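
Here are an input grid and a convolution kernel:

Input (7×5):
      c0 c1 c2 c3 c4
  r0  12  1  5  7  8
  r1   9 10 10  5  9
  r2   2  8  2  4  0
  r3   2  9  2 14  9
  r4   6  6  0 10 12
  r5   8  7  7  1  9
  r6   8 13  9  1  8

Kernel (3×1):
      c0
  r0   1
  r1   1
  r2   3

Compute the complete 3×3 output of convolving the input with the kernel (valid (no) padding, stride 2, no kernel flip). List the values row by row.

Output[0,0]: The receptive field on the input at this output position is [12 / 9 / 2]. Elementwise product with the kernel and sum: 12·1 + 9·1 + 2·3.

27 21 17
22 4 45
38 34 45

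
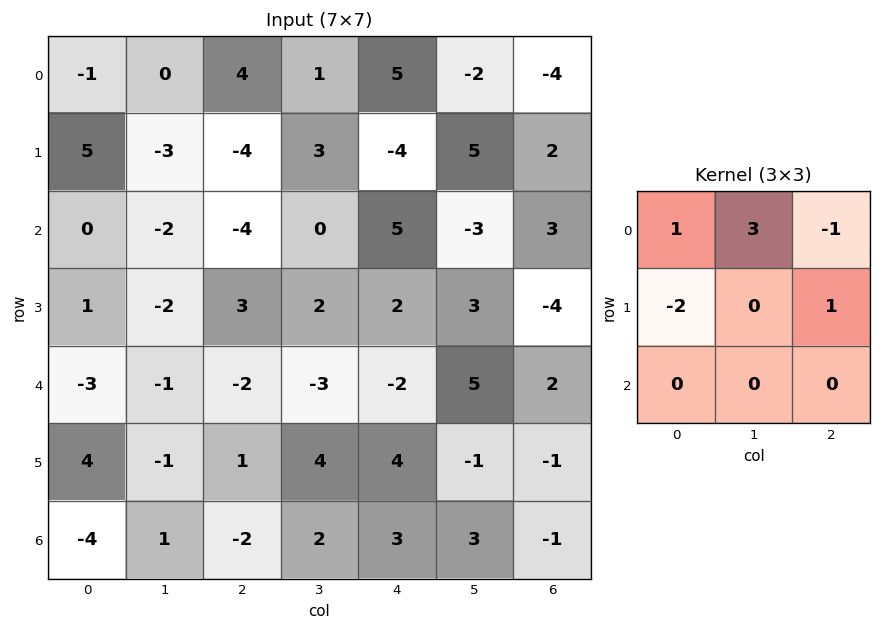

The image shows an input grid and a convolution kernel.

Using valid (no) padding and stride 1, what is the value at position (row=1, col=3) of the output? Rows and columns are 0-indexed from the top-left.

-17

The receptive field on the input at this output position is [3 -4 5 / 0 5 -3 / 2 2 3]. Elementwise product with the kernel and sum: 3·1 + -4·3 + 5·-1 + 0·-2 + -3·1.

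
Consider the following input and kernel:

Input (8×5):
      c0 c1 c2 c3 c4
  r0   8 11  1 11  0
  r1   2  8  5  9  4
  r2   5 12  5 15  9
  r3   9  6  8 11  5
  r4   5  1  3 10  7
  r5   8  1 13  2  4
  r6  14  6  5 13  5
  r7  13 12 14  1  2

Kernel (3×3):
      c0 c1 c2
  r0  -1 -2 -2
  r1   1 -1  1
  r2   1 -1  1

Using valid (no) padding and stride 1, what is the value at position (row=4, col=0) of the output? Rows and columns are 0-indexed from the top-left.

20

The receptive field on the input at this output position is [5 1 3 / 8 1 13 / 14 6 5]. Elementwise product with the kernel and sum: 5·-1 + 1·-2 + 3·-2 + 8·1 + 1·-1 + 13·1 + 14·1 + 6·-1 + 5·1.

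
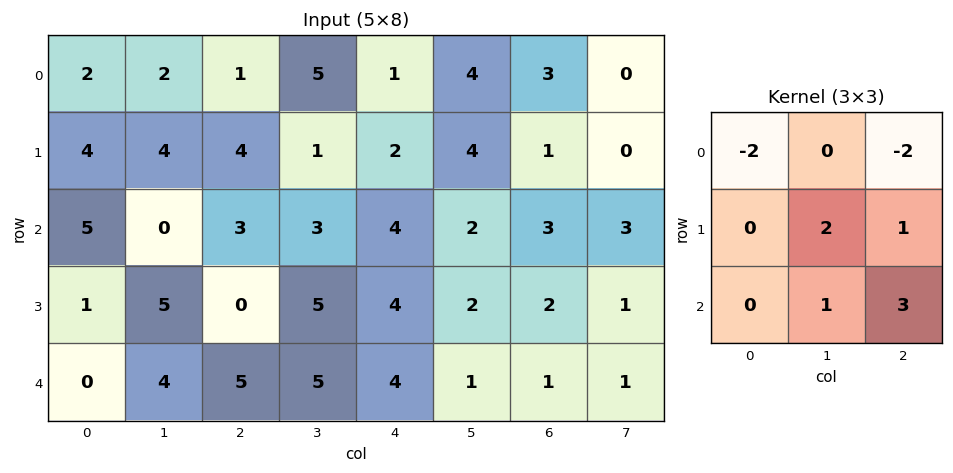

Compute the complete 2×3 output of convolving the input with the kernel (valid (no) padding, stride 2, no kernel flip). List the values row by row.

15 15 12
13 17 -4

Output[0,0]: The receptive field on the input at this output position is [2 2 1 / 4 4 4 / 5 0 3]. Elementwise product with the kernel and sum: 2·-2 + 1·-2 + 4·2 + 4·1 + 0·1 + 3·3.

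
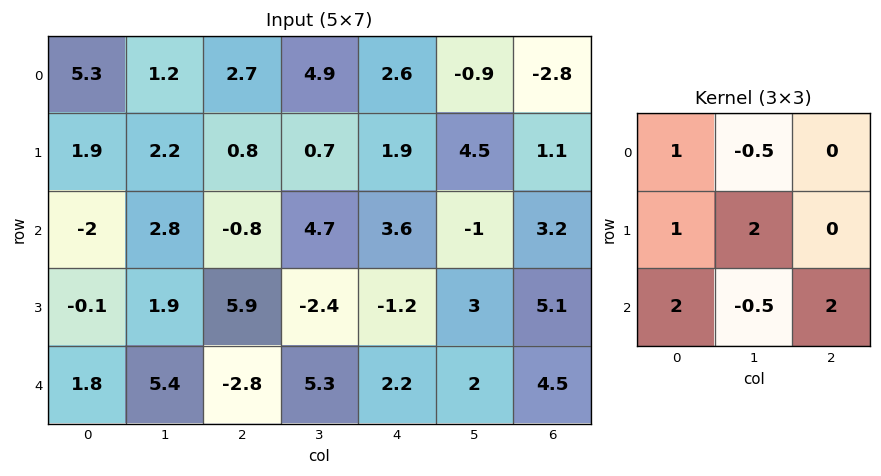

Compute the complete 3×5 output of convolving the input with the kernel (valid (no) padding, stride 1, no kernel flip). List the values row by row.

Output[0,0]: The receptive field on the input at this output position is [5.3 1.2 2.7 / 1.9 2.2 0.8 / -2 2.8 -0.8]. Elementwise product with the kernel and sum: 5.3·1 + 1.2·-0.5 + 1.9·1 + 2.2·2 + -2·2 + 2.8·-0.5 + -0.8·2.
Output[0,1]: The receptive field on the input at this output position is [1.2 2.7 4.9 / 2.2 0.8 0.7 / 2.8 -0.8 4.7]. Elementwise product with the kernel and sum: 1.2·1 + 2.7·-0.5 + 2.2·1 + 0.8·2 + 2.8·2 + -0.8·-0.5 + 4.7·2.

4 19.05 5.7 13.7 28.05
15.05 -0.95 19.65 13.45 7.55
-4.4 39.7 -5.9 11.6 21.3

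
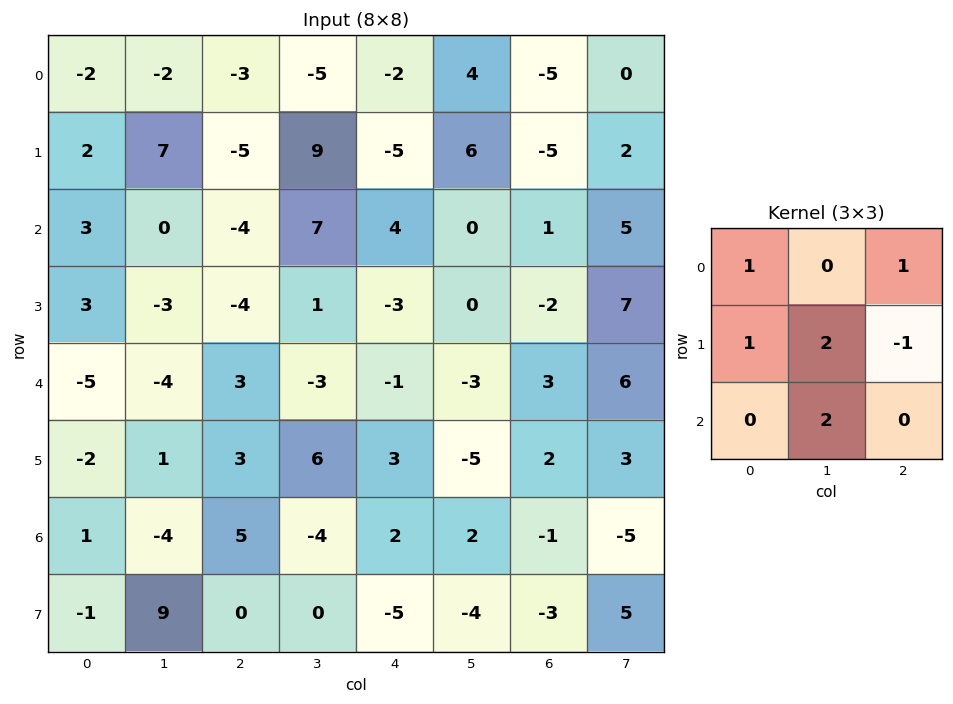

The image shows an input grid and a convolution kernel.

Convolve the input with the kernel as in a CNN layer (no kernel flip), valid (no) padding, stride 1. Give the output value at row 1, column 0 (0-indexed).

-2

The receptive field on the input at this output position is [2 7 -5 / 3 0 -4 / 3 -3 -4]. Elementwise product with the kernel and sum: 2·1 + -5·1 + 3·1 + 0·2 + -4·-1 + -3·2.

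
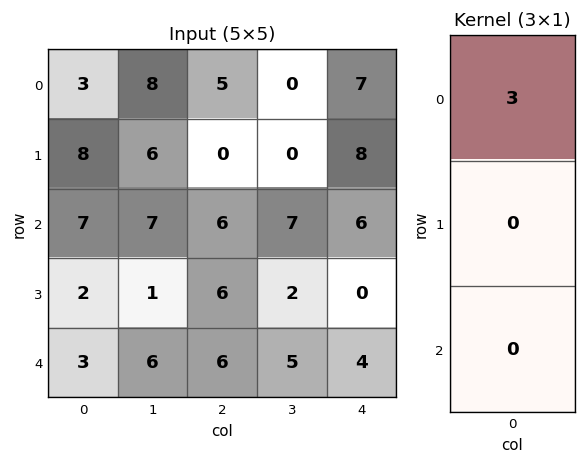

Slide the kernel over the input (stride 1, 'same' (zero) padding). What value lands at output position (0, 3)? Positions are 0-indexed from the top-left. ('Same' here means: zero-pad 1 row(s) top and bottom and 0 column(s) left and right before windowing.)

0

The receptive field on the zero-padded input at this output position is [0 / 0 / 0]. Elementwise product with the kernel and sum: 0·3.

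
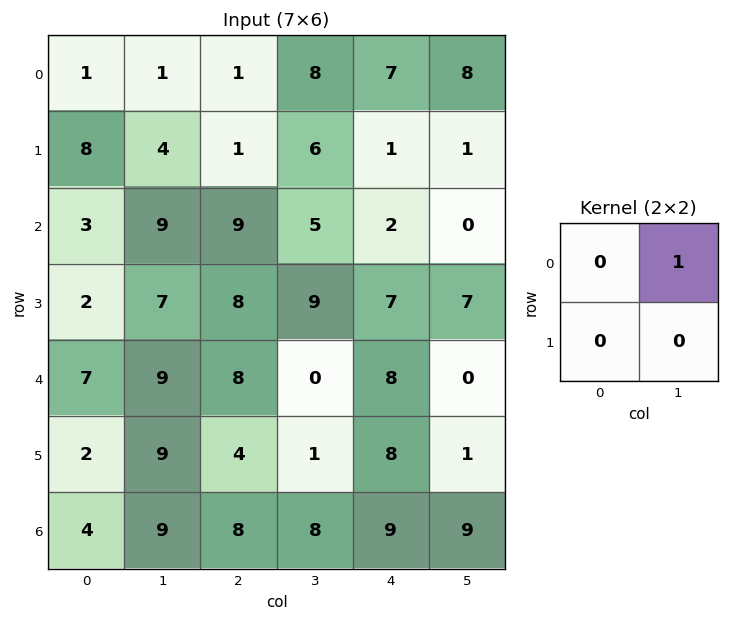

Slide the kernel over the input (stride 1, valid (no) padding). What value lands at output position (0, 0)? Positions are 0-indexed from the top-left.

1

The receptive field on the input at this output position is [1 1 / 8 4]. Elementwise product with the kernel and sum: 1·1.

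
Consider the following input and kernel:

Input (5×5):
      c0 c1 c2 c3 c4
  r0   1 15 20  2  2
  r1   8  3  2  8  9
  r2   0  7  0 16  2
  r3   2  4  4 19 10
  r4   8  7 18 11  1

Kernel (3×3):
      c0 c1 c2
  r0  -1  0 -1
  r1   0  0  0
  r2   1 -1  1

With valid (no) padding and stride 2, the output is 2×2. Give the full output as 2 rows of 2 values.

Output[0,0]: The receptive field on the input at this output position is [1 15 20 / 8 3 2 / 0 7 0]. Elementwise product with the kernel and sum: 1·-1 + 20·-1 + 0·1 + 7·-1 + 0·1.
Output[0,1]: The receptive field on the input at this output position is [20 2 2 / 2 8 9 / 0 16 2]. Elementwise product with the kernel and sum: 20·-1 + 2·-1 + 0·1 + 16·-1 + 2·1.

-28 -36
19 6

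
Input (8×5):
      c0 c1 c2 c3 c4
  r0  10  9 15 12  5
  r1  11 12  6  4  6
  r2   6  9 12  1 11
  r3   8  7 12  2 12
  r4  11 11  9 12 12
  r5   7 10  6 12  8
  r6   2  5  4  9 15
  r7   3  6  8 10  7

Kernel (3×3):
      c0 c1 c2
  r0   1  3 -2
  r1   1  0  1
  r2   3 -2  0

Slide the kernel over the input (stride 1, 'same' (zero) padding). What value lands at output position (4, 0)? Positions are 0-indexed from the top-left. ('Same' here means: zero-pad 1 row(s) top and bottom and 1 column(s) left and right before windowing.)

7

The receptive field on the zero-padded input at this output position is [0 8 7 / 0 11 11 / 0 7 10]. Elementwise product with the kernel and sum: 0·1 + 8·3 + 7·-2 + 0·1 + 11·1 + 0·3 + 7·-2.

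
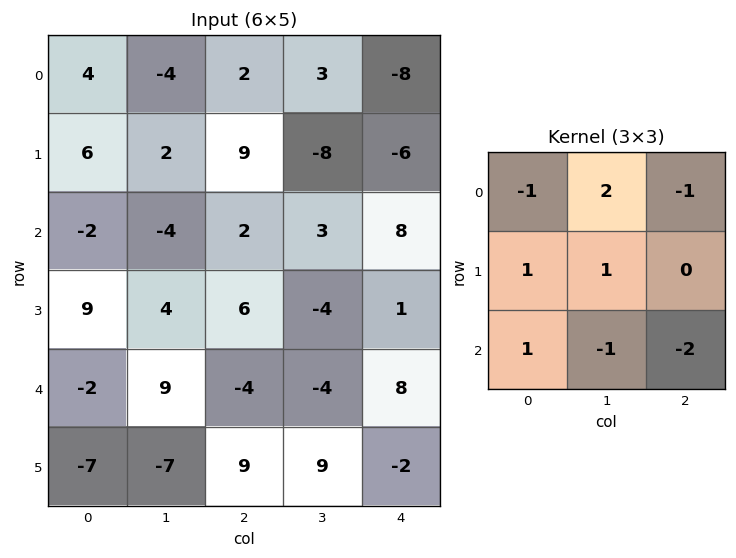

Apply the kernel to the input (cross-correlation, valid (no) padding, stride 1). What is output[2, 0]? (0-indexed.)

2

The receptive field on the input at this output position is [-2 -4 2 / 9 4 6 / -2 9 -4]. Elementwise product with the kernel and sum: -2·-1 + -4·2 + 2·-1 + 9·1 + 4·1 + -2·1 + 9·-1 + -4·-2.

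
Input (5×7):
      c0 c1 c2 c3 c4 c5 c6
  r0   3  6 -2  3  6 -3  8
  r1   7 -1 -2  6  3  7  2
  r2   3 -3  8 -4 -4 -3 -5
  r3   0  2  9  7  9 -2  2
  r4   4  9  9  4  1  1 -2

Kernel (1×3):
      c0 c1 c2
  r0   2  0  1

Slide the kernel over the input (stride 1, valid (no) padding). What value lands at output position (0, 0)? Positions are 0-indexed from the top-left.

4

The receptive field on the input at this output position is [3 6 -2]. Elementwise product with the kernel and sum: 3·2 + -2·1.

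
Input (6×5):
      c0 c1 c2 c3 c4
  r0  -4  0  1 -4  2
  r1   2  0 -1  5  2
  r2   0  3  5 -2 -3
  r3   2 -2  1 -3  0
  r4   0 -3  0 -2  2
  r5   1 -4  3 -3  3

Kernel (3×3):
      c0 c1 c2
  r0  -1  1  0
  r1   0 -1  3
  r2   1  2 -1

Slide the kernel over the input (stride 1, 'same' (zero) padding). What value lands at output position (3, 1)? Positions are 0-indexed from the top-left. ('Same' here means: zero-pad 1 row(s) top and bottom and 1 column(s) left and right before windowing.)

2

The receptive field on the zero-padded input at this output position is [0 3 5 / 2 -2 1 / 0 -3 0]. Elementwise product with the kernel and sum: 0·-1 + 3·1 + -2·-1 + 1·3 + 0·1 + -3·2 + 0·-1.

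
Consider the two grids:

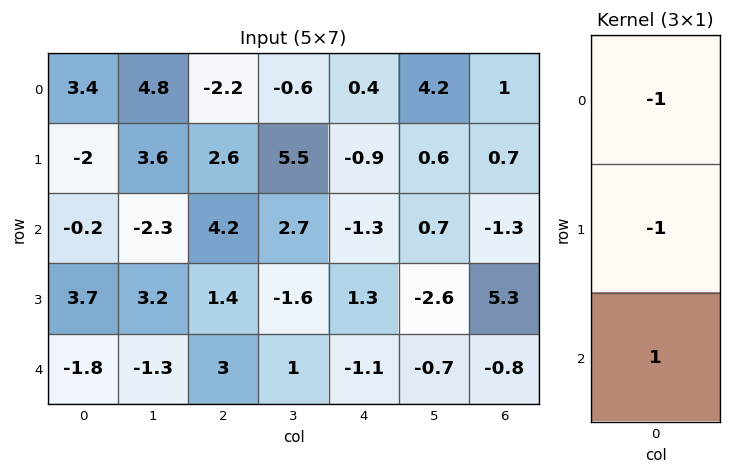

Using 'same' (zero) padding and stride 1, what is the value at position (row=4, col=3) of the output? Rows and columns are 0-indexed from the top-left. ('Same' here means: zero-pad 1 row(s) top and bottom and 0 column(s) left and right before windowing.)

The receptive field on the zero-padded input at this output position is [-1.6 / 1 / 0]. Elementwise product with the kernel and sum: -1.6·-1 + 1·-1 + 0·1.

0.6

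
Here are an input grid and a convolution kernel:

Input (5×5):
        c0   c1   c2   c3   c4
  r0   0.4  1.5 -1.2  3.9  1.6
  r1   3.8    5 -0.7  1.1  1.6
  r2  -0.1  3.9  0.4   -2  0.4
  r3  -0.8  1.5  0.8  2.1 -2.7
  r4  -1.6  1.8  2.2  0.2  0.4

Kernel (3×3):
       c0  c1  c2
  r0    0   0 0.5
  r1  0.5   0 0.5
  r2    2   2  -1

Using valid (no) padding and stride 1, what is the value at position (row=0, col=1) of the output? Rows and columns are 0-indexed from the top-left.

The receptive field on the input at this output position is [1.5 -1.2 3.9 / 5 -0.7 1.1 / 3.9 0.4 -2]. Elementwise product with the kernel and sum: 3.9·0.5 + 5·0.5 + 1.1·0.5 + 3.9·2 + 0.4·2 + -2·-1.

15.6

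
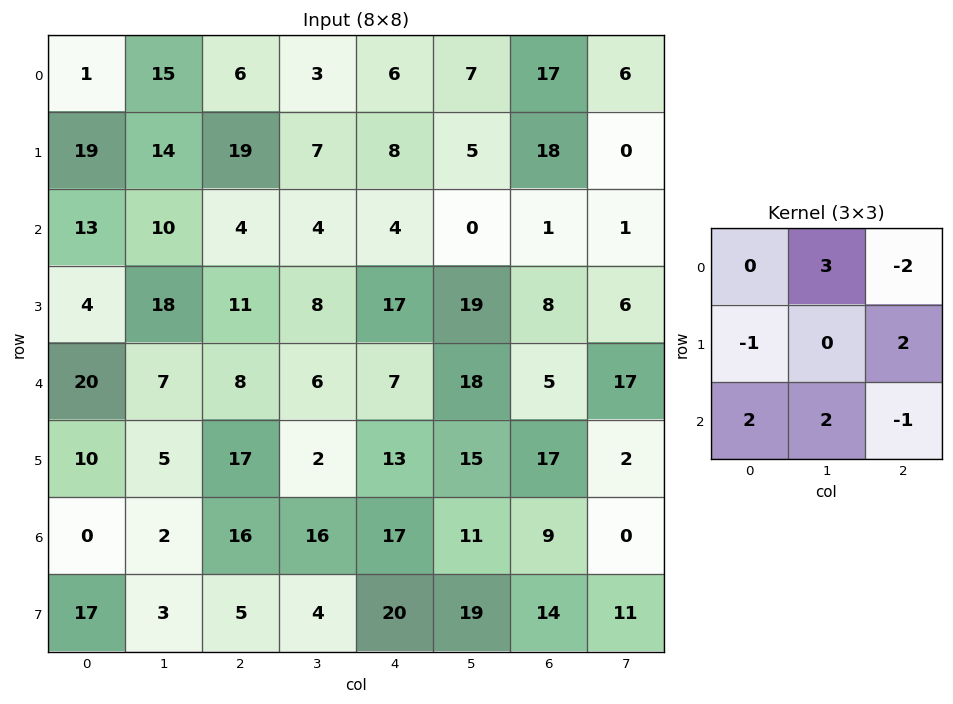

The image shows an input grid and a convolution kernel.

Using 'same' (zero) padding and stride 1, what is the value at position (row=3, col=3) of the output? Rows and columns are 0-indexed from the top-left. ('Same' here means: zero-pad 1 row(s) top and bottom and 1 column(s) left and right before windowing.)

48

The receptive field on the zero-padded input at this output position is [4 4 4 / 11 8 17 / 8 6 7]. Elementwise product with the kernel and sum: 4·3 + 4·-2 + 11·-1 + 17·2 + 8·2 + 6·2 + 7·-1.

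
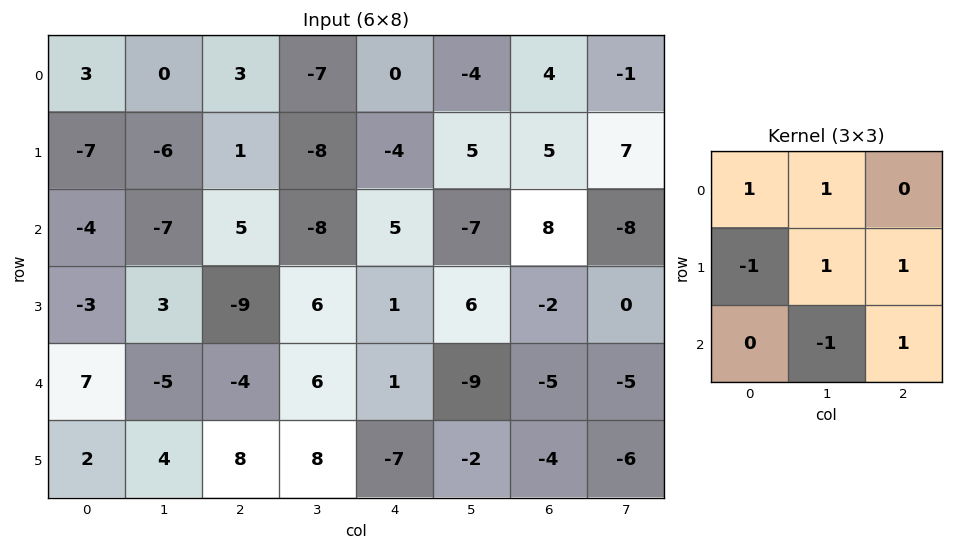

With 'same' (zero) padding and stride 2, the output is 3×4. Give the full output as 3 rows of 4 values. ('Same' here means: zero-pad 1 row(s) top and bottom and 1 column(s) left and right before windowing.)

4 -13 12 9
-12 14 -1 19
1 1 -2 1

Output[0,0]: The receptive field on the zero-padded input at this output position is [0 0 0 / 0 3 0 / 0 -7 -6]. Elementwise product with the kernel and sum: 0·1 + 0·1 + 0·-1 + 3·1 + 0·1 + -7·-1 + -6·1.
Output[0,1]: The receptive field on the zero-padded input at this output position is [0 0 0 / 0 3 -7 / -6 1 -8]. Elementwise product with the kernel and sum: 0·1 + 0·1 + 0·-1 + 3·1 + -7·1 + 1·-1 + -8·1.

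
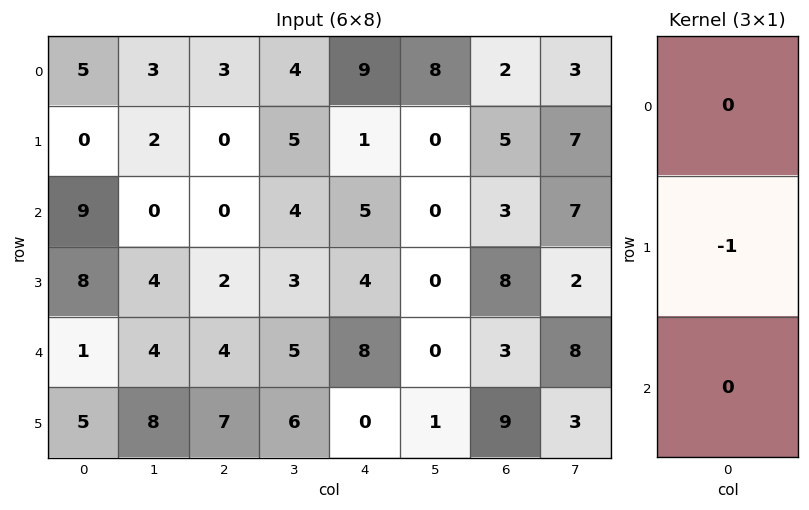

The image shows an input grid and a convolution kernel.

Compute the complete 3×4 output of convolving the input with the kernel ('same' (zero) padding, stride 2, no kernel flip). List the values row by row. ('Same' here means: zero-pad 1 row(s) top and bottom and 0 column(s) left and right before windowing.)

-5 -3 -9 -2
-9 0 -5 -3
-1 -4 -8 -3

Output[0,0]: The receptive field on the zero-padded input at this output position is [0 / 5 / 0]. Elementwise product with the kernel and sum: 5·-1.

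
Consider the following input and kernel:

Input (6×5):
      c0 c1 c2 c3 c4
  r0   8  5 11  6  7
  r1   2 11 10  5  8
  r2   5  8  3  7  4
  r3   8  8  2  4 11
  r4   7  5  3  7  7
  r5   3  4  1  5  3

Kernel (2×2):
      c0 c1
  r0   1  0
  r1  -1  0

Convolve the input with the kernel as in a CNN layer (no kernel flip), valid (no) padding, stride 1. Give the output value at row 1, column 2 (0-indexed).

7

The receptive field on the input at this output position is [10 5 / 3 7]. Elementwise product with the kernel and sum: 10·1 + 3·-1.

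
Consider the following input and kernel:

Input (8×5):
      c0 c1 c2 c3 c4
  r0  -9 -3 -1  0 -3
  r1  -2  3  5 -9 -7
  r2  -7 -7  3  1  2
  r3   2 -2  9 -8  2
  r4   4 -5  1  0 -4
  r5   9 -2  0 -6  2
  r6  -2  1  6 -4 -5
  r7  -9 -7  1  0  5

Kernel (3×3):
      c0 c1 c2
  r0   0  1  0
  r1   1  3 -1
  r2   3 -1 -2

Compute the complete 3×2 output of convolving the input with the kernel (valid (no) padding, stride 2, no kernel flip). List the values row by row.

Output[0,0]: The receptive field on the input at this output position is [-9 -3 -1 / -2 3 5 / -7 -7 3]. Elementwise product with the kernel and sum: -3·1 + -2·1 + 3·3 + 5·-1 + -7·3 + -7·-1 + 3·-2.
Output[0,1]: The receptive field on the input at this output position is [-1 0 -3 / 5 -9 -7 / 3 1 2]. Elementwise product with the kernel and sum: 0·1 + 5·1 + -9·3 + -7·-1 + 3·3 + 1·-1 + 2·-2.

-21 -11
-5 -5
-21 12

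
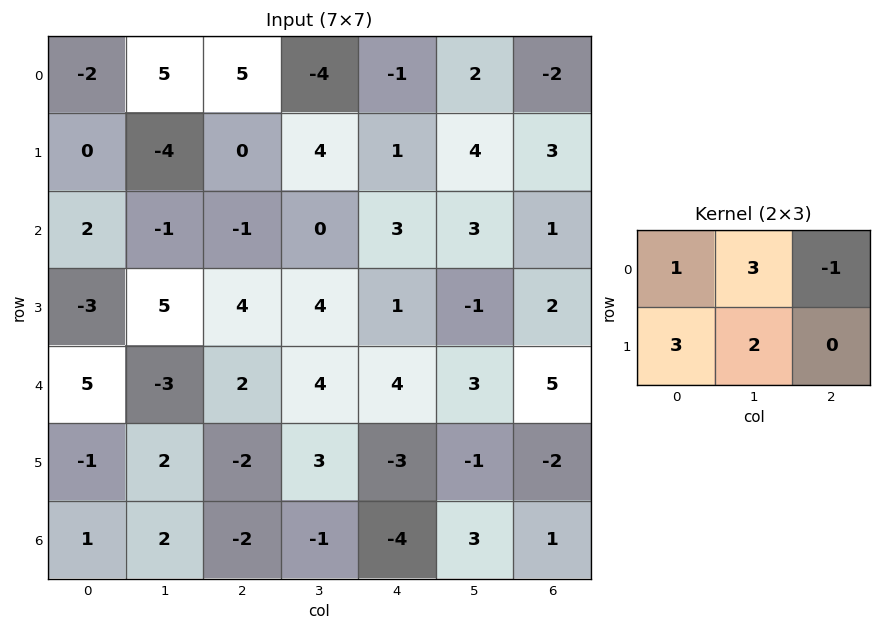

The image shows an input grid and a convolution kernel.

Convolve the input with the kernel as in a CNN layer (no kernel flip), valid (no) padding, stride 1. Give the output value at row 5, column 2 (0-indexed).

The receptive field on the input at this output position is [-2 3 -3 / -2 -1 -4]. Elementwise product with the kernel and sum: -2·1 + 3·3 + -3·-1 + -2·3 + -1·2.

2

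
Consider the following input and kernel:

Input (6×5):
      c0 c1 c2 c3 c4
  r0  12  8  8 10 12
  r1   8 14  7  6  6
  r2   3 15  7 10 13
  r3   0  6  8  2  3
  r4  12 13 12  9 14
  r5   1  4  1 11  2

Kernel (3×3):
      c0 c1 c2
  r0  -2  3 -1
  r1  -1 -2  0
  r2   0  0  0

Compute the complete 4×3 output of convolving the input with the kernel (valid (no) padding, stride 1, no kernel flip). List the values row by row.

Output[0,0]: The receptive field on the input at this output position is [12 8 8 / 8 14 7 / 3 15 7]. Elementwise product with the kernel and sum: 12·-2 + 8·3 + 8·-1 + 8·-1 + 14·-2.

-44 -30 -17
-14 -42 -29
20 -41 -9
-28 -27 -43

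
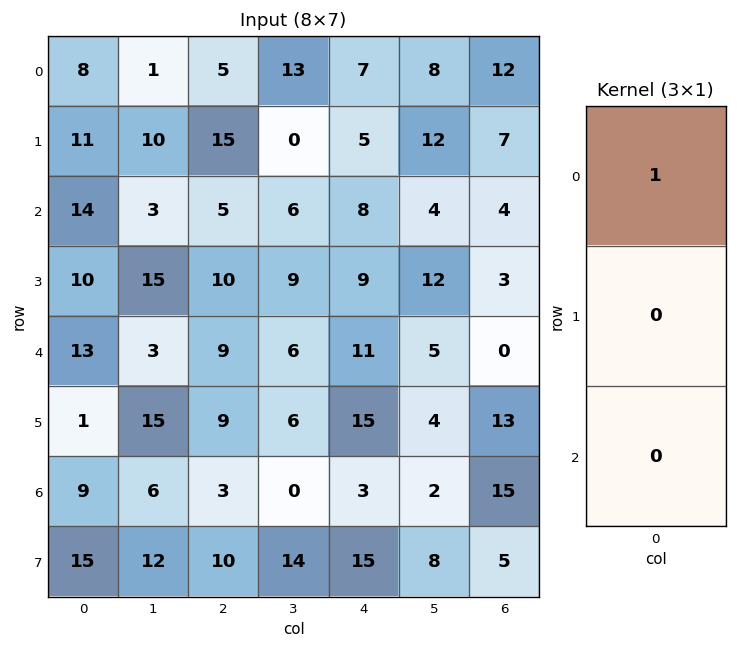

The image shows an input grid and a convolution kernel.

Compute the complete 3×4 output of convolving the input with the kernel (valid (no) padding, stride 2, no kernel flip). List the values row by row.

Output[0,0]: The receptive field on the input at this output position is [8 / 11 / 14]. Elementwise product with the kernel and sum: 8·1.
Output[0,1]: The receptive field on the input at this output position is [5 / 15 / 5]. Elementwise product with the kernel and sum: 5·1.

8 5 7 12
14 5 8 4
13 9 11 0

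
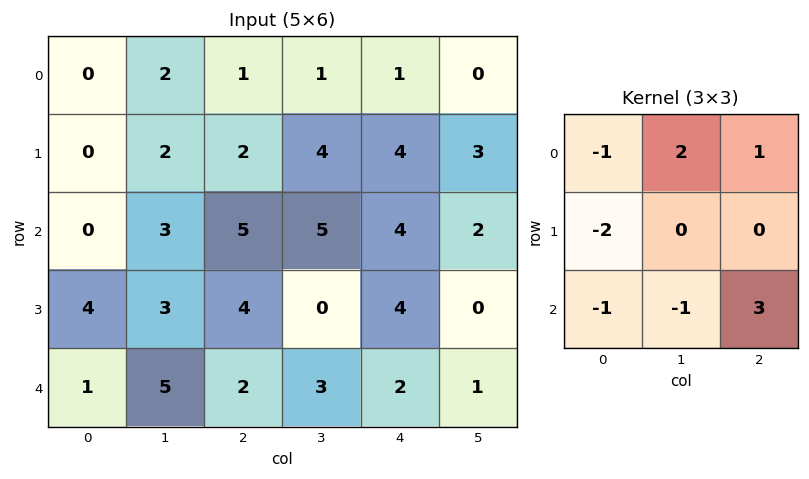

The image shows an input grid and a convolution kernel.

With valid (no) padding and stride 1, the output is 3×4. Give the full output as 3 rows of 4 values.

Output[0,0]: The receptive field on the input at this output position is [0 2 1 / 0 2 2 / 0 3 5]. Elementwise product with the kernel and sum: 0·-1 + 2·2 + 1·1 + 0·-2 + 0·-1 + 3·-1 + 5·3.
Output[0,1]: The receptive field on the input at this output position is [2 1 1 / 2 2 4 / 3 5 5]. Elementwise product with the kernel and sum: 2·-1 + 1·2 + 1·1 + 2·-2 + 3·-1 + 5·-1 + 5·3.

17 4 0 -10
11 -7 8 -7
3 8 2 3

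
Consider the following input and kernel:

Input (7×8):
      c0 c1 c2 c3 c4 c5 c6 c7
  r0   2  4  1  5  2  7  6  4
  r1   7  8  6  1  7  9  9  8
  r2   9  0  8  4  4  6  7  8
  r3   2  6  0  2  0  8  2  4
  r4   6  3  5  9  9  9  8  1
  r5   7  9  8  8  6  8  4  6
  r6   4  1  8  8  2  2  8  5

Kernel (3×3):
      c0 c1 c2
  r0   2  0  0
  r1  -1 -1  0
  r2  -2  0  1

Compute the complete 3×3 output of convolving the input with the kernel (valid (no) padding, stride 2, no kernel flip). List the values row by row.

-21 -17 -13
3 13 -10
-4 -20 8

Output[0,0]: The receptive field on the input at this output position is [2 4 1 / 7 8 6 / 9 0 8]. Elementwise product with the kernel and sum: 2·2 + 7·-1 + 8·-1 + 9·-2 + 8·1.
Output[0,1]: The receptive field on the input at this output position is [1 5 2 / 6 1 7 / 8 4 4]. Elementwise product with the kernel and sum: 1·2 + 6·-1 + 1·-1 + 8·-2 + 4·1.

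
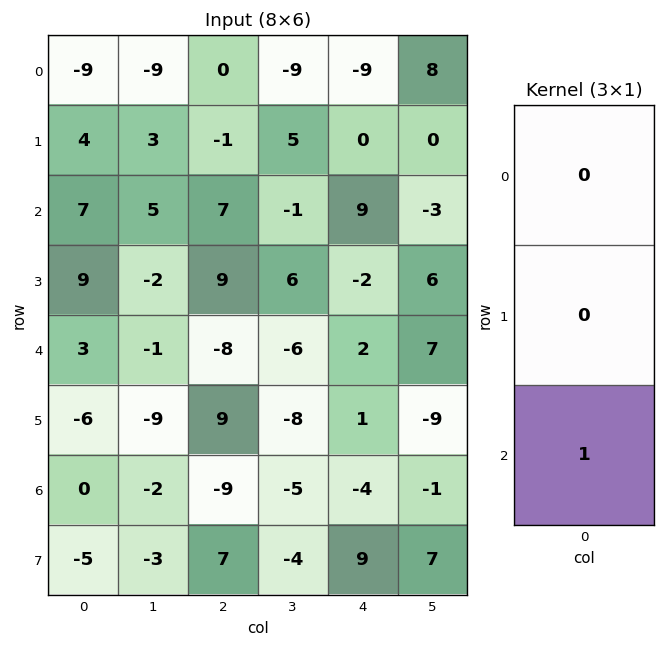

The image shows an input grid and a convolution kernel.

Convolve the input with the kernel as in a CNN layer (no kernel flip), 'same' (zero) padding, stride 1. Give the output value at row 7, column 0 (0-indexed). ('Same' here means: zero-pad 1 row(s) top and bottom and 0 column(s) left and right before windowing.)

The receptive field on the zero-padded input at this output position is [0 / -5 / 0]. Elementwise product with the kernel and sum: 0·1.

0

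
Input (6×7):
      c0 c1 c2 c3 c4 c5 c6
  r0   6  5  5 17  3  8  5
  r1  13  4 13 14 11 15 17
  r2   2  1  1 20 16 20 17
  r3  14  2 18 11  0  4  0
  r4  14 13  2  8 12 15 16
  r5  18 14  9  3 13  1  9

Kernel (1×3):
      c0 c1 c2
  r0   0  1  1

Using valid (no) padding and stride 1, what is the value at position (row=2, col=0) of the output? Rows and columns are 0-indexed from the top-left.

2

The receptive field on the input at this output position is [2 1 1]. Elementwise product with the kernel and sum: 1·1 + 1·1.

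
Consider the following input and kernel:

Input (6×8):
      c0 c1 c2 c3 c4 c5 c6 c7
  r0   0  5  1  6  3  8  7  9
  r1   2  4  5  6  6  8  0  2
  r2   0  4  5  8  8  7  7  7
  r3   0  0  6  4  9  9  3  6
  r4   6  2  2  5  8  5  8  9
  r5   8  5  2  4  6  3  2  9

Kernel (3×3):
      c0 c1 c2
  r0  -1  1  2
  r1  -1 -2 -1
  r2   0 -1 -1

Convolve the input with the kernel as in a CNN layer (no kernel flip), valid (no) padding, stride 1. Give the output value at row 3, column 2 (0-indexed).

-14

The receptive field on the input at this output position is [6 4 9 / 2 5 8 / 2 4 6]. Elementwise product with the kernel and sum: 6·-1 + 4·1 + 9·2 + 2·-1 + 5·-2 + 8·-1 + 4·-1 + 6·-1.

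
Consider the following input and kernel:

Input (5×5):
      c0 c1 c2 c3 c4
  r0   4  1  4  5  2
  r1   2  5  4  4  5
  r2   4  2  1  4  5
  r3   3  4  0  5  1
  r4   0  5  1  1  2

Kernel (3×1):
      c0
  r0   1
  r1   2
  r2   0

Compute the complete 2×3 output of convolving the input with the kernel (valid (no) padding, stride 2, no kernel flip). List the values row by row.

8 12 12
10 1 7

Output[0,0]: The receptive field on the input at this output position is [4 / 2 / 4]. Elementwise product with the kernel and sum: 4·1 + 2·2.
Output[0,1]: The receptive field on the input at this output position is [4 / 4 / 1]. Elementwise product with the kernel and sum: 4·1 + 4·2.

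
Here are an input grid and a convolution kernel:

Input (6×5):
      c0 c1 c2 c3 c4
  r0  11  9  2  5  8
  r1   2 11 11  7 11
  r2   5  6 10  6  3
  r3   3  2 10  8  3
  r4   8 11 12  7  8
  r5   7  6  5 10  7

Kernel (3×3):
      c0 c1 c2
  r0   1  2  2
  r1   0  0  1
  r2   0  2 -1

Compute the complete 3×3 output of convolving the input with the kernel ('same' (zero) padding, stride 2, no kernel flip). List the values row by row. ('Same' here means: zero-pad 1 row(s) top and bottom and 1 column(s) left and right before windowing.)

Output[0,0]: The receptive field on the zero-padded input at this output position is [0 0 0 / 0 11 9 / 0 2 11]. Elementwise product with the kernel and sum: 0·1 + 0·2 + 0·2 + 9·1 + 2·2 + 11·-1.

2 20 22
36 65 35
29 45 28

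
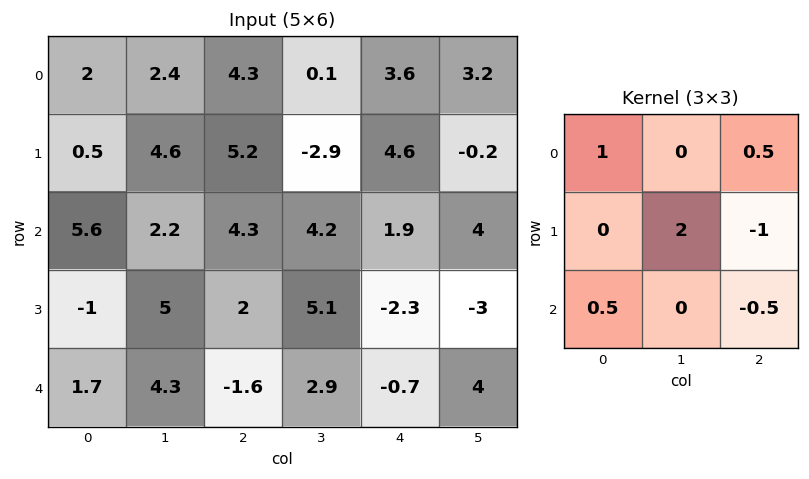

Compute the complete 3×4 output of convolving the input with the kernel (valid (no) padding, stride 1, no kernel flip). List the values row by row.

Output[0,0]: The receptive field on the input at this output position is [2 2.4 4.3 / 0.5 4.6 5.2 / 5.6 2.2 4.3]. Elementwise product with the kernel and sum: 2·1 + 4.3·0.5 + 4.6·2 + 5.2·-1 + 5.6·0.5 + 4.3·-0.5.

8.8 14.75 -3.1 11.2
1.7 7.5 16.15 0.85
17.4 3.9 17.3 4.05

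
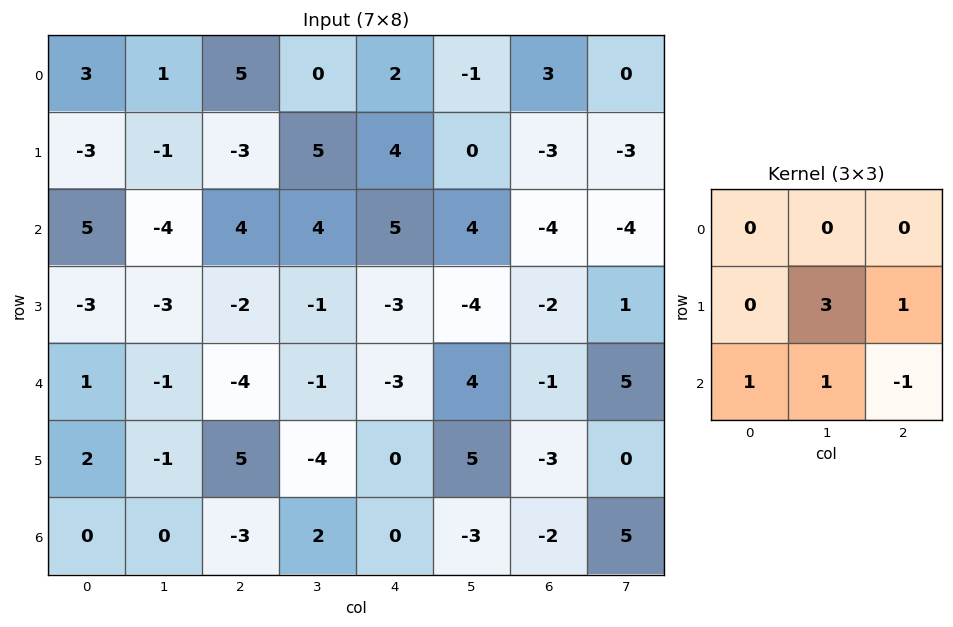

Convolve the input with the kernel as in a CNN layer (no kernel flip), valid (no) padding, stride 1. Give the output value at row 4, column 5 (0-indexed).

The receptive field on the input at this output position is [4 -1 5 / 5 -3 0 / -3 -2 5]. Elementwise product with the kernel and sum: -3·3 + 0·1 + -3·1 + -2·1 + 5·-1.

-19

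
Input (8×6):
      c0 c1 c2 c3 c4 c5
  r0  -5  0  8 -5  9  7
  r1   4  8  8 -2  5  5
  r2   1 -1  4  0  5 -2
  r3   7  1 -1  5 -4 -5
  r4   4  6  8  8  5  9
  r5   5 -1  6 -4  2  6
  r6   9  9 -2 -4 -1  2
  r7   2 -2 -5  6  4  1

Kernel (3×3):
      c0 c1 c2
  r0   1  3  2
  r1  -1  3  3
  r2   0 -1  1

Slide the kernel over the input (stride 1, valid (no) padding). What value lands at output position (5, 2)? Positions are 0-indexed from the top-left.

-17

The receptive field on the input at this output position is [6 -4 2 / -2 -4 -1 / -5 6 4]. Elementwise product with the kernel and sum: 6·1 + -4·3 + 2·2 + -2·-1 + -4·3 + -1·3 + 6·-1 + 4·1.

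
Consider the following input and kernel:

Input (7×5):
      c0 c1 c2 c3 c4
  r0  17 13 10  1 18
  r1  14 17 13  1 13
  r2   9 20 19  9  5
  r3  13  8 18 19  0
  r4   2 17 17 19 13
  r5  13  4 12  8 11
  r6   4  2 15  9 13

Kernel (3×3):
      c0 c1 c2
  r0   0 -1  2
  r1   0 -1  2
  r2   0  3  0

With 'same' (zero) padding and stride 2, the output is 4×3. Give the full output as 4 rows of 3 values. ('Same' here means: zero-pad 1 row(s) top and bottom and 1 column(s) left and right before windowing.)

Output[0,0]: The receptive field on the zero-padded input at this output position is [0 0 0 / 0 17 13 / 0 14 17]. Elementwise product with the kernel and sum: 0·-1 + 0·2 + 17·-1 + 13·2 + 14·3.
Output[0,1]: The receptive field on the zero-padded input at this output position is [0 0 0 / 13 10 1 / 17 13 1]. Elementwise product with the kernel and sum: 0·-1 + 0·2 + 10·-1 + 1·2 + 13·3.

51 31 21
90 42 -18
74 77 20
-5 7 -24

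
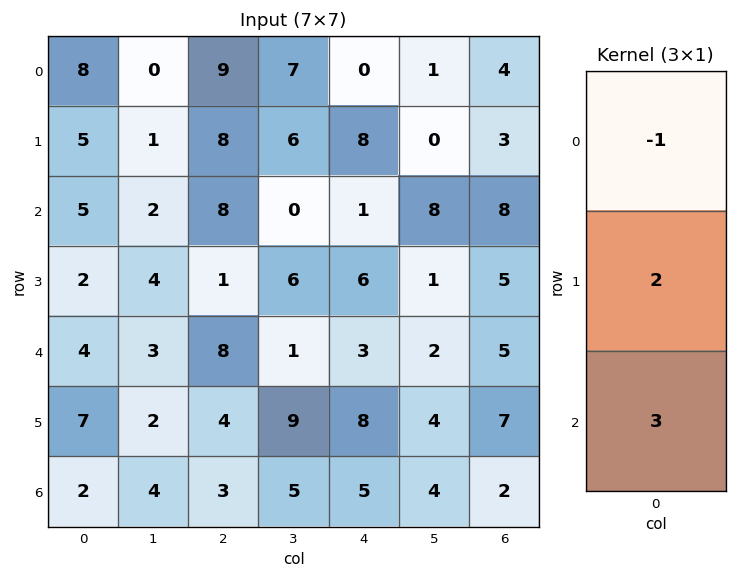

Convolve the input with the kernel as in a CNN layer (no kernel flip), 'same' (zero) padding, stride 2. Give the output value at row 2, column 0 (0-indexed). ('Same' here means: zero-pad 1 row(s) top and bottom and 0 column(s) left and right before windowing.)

The receptive field on the zero-padded input at this output position is [2 / 4 / 7]. Elementwise product with the kernel and sum: 2·-1 + 4·2 + 7·3.

27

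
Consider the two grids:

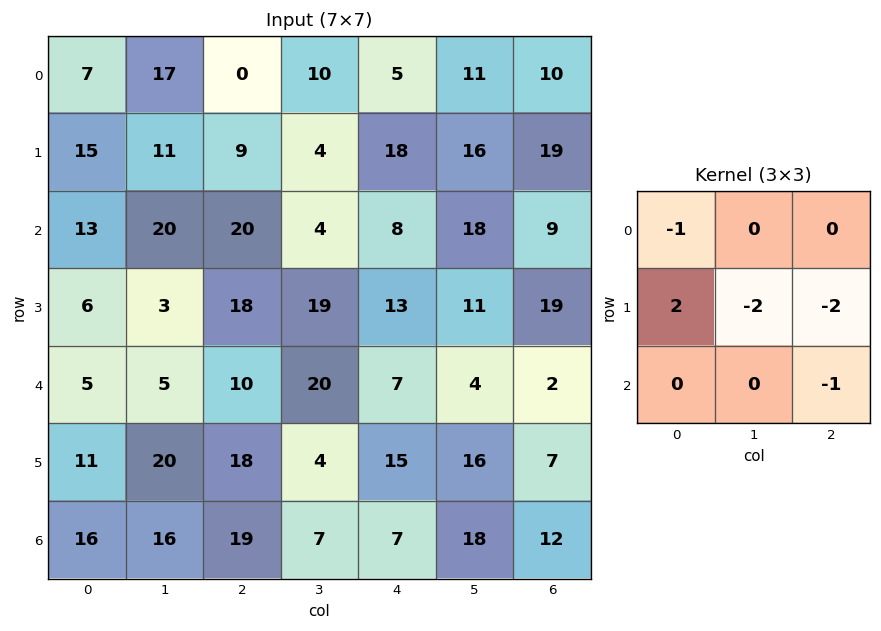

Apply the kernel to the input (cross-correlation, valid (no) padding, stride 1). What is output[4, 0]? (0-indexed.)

-78

The receptive field on the input at this output position is [5 5 10 / 11 20 18 / 16 16 19]. Elementwise product with the kernel and sum: 5·-1 + 11·2 + 20·-2 + 18·-2 + 19·-1.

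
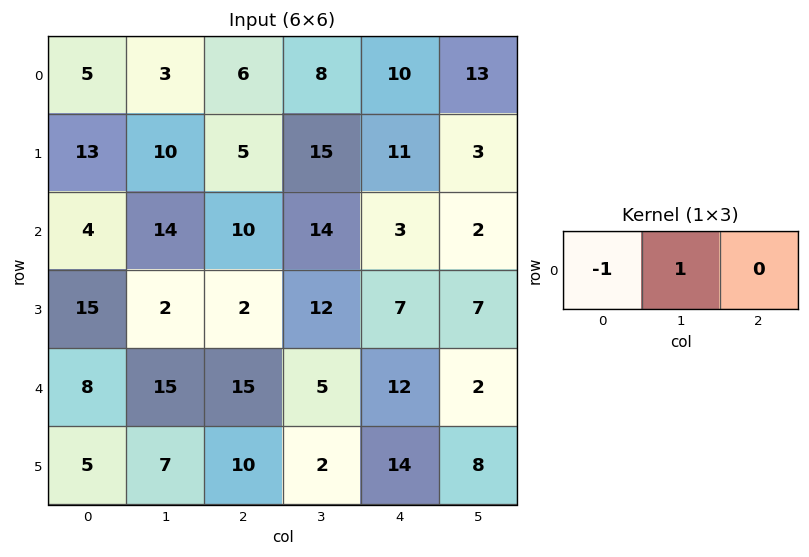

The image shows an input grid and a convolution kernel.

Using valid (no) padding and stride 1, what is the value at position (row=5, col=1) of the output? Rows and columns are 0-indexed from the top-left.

The receptive field on the input at this output position is [7 10 2]. Elementwise product with the kernel and sum: 7·-1 + 10·1.

3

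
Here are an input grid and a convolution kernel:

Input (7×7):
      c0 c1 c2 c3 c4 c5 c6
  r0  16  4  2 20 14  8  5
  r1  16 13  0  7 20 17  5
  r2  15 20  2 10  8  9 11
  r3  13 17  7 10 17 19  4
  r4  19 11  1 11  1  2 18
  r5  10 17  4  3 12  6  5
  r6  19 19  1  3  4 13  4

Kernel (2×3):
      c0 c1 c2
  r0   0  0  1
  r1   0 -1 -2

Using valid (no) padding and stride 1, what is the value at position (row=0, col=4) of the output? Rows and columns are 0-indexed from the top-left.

-22

The receptive field on the input at this output position is [14 8 5 / 20 17 5]. Elementwise product with the kernel and sum: 5·1 + 17·-1 + 5·-2.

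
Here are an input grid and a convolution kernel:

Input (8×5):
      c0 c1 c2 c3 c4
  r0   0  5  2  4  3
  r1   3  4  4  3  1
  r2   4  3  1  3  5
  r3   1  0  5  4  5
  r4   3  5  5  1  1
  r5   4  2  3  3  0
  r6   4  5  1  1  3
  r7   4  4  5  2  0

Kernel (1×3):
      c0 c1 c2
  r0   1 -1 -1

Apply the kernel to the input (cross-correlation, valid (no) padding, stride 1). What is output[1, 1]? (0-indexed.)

The receptive field on the input at this output position is [4 4 3]. Elementwise product with the kernel and sum: 4·1 + 4·-1 + 3·-1.

-3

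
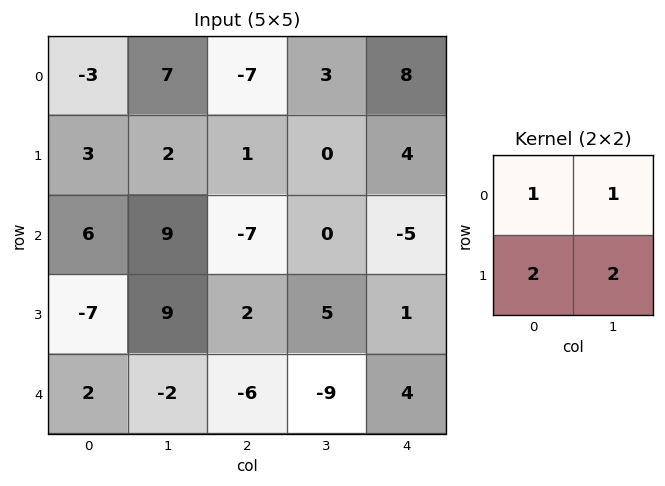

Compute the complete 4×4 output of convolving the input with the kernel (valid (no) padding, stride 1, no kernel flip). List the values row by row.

14 6 -2 19
35 7 -13 -6
19 24 7 7
2 -5 -23 -4

Output[0,0]: The receptive field on the input at this output position is [-3 7 / 3 2]. Elementwise product with the kernel and sum: -3·1 + 7·1 + 3·2 + 2·2.
Output[0,1]: The receptive field on the input at this output position is [7 -7 / 2 1]. Elementwise product with the kernel and sum: 7·1 + -7·1 + 2·2 + 1·2.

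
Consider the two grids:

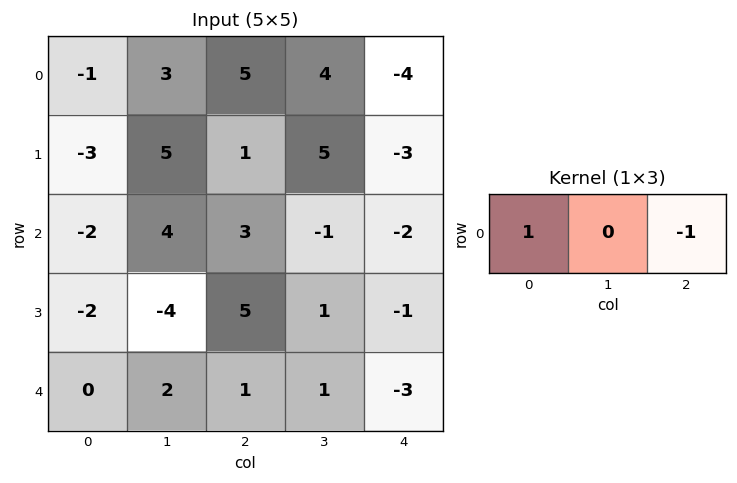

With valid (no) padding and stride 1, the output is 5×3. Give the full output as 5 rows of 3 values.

-6 -1 9
-4 0 4
-5 5 5
-7 -5 6
-1 1 4

Output[0,0]: The receptive field on the input at this output position is [-1 3 5]. Elementwise product with the kernel and sum: -1·1 + 5·-1.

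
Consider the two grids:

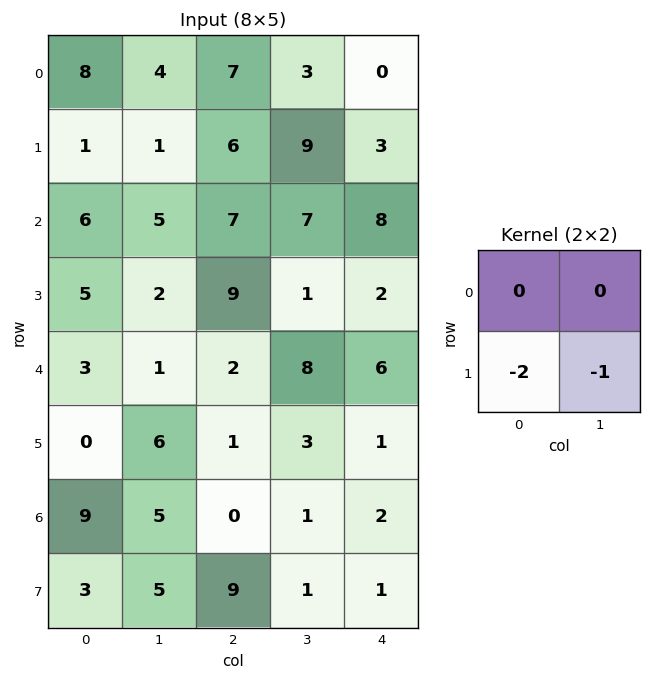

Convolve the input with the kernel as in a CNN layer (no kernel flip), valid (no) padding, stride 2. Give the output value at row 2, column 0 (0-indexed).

-6

The receptive field on the input at this output position is [3 1 / 0 6]. Elementwise product with the kernel and sum: 0·-2 + 6·-1.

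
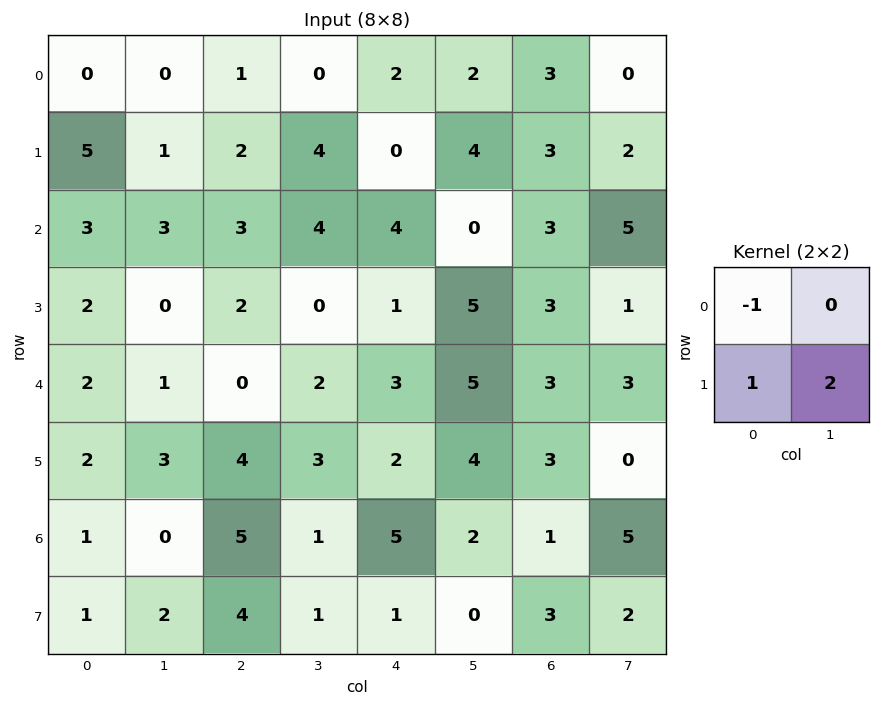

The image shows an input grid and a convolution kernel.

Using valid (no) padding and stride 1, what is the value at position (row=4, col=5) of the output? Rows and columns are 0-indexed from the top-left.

The receptive field on the input at this output position is [5 3 / 4 3]. Elementwise product with the kernel and sum: 5·-1 + 4·1 + 3·2.

5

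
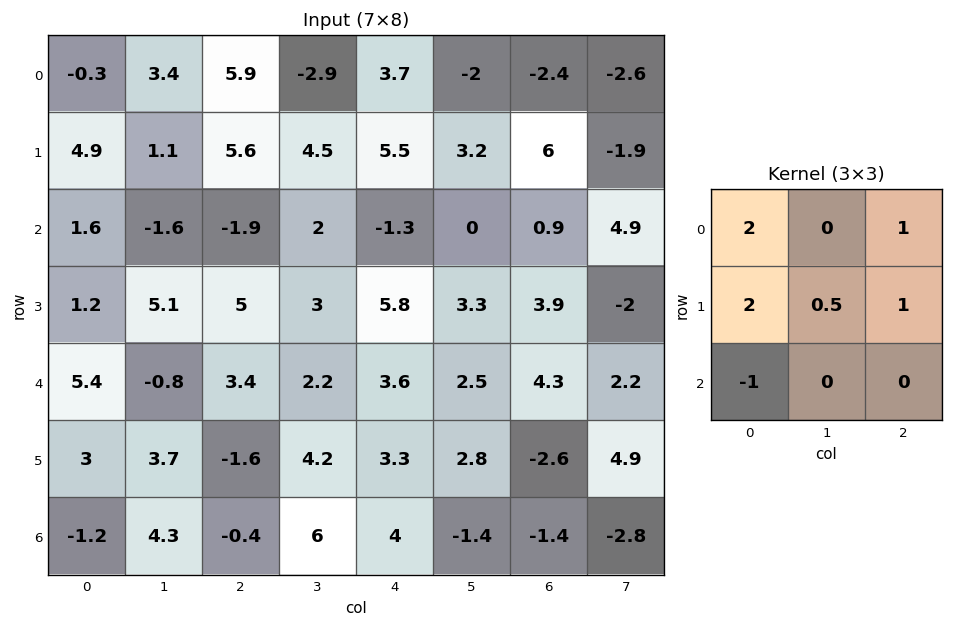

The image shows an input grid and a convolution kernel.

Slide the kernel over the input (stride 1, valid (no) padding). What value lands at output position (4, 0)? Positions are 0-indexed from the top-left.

21.65

The receptive field on the input at this output position is [5.4 -0.8 3.4 / 3 3.7 -1.6 / -1.2 4.3 -0.4]. Elementwise product with the kernel and sum: 5.4·2 + 3.4·1 + 3·2 + 3.7·0.5 + -1.6·1 + -1.2·-1.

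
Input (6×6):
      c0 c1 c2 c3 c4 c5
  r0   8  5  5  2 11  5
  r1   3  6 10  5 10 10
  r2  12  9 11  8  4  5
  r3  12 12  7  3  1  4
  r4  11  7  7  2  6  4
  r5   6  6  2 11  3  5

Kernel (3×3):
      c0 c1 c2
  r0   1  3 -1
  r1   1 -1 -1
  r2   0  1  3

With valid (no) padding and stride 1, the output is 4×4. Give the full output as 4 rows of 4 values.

47 44 15 34
36 37 20 37
49 49 54 31
50 63 34 12

Output[0,0]: The receptive field on the input at this output position is [8 5 5 / 3 6 10 / 12 9 11]. Elementwise product with the kernel and sum: 8·1 + 5·3 + 5·-1 + 3·1 + 6·-1 + 10·-1 + 9·1 + 11·3.
Output[0,1]: The receptive field on the input at this output position is [5 5 2 / 6 10 5 / 9 11 8]. Elementwise product with the kernel and sum: 5·1 + 5·3 + 2·-1 + 6·1 + 10·-1 + 5·-1 + 11·1 + 8·3.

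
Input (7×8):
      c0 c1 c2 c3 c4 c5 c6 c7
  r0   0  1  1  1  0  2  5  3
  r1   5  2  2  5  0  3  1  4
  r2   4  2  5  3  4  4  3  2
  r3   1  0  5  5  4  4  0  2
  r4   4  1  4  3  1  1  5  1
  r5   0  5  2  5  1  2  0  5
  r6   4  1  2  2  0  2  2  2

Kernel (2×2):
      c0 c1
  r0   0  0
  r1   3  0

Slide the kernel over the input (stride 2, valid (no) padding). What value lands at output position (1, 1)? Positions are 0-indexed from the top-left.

15

The receptive field on the input at this output position is [5 3 / 5 5]. Elementwise product with the kernel and sum: 5·3.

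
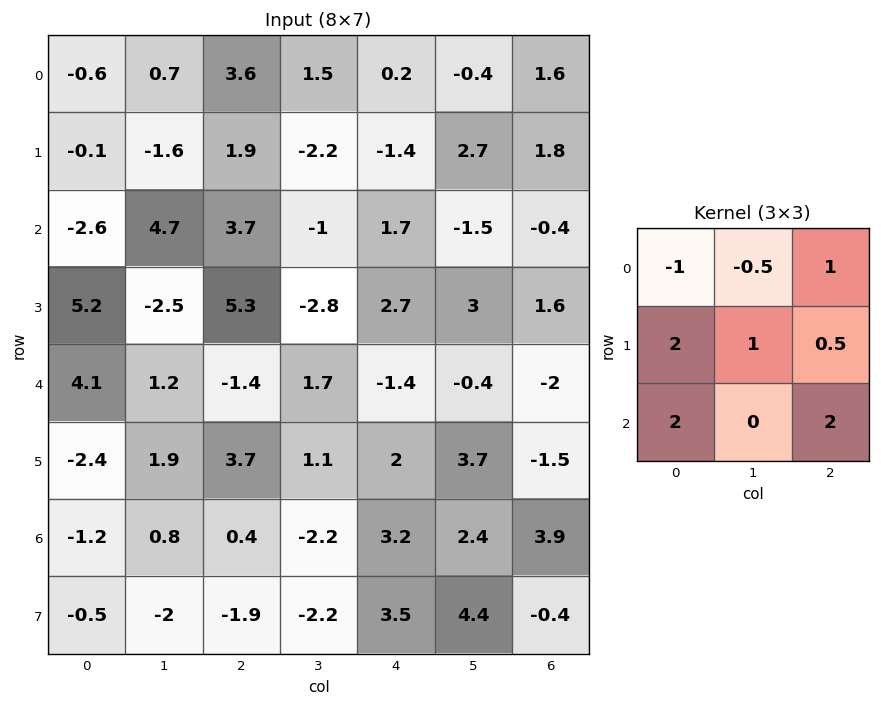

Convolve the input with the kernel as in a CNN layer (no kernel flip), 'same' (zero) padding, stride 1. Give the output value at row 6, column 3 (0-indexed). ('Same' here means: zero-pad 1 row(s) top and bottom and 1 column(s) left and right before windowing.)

The receptive field on the zero-padded input at this output position is [3.7 1.1 2 / 0.4 -2.2 3.2 / -1.9 -2.2 3.5]. Elementwise product with the kernel and sum: 3.7·-1 + 1.1·-0.5 + 2·1 + 0.4·2 + -2.2·1 + 3.2·0.5 + -1.9·2 + 3.5·2.

1.15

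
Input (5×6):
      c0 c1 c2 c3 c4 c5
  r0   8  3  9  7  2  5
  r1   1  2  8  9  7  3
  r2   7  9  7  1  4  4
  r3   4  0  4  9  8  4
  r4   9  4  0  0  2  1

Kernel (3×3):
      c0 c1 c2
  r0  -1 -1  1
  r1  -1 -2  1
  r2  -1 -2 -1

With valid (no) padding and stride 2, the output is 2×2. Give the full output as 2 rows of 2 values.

Output[0,0]: The receptive field on the input at this output position is [8 3 9 / 1 2 8 / 7 9 7]. Elementwise product with the kernel and sum: 8·-1 + 3·-1 + 9·1 + 1·-1 + 2·-2 + 8·1 + 7·-1 + 9·-2 + 7·-1.

-31 -46
-26 -20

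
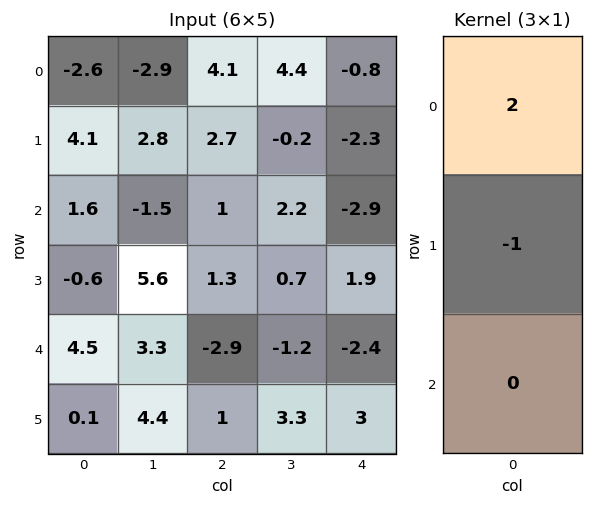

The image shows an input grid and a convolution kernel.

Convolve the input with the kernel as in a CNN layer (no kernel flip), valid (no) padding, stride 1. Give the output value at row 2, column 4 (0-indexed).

-7.7

The receptive field on the input at this output position is [-2.9 / 1.9 / -2.4]. Elementwise product with the kernel and sum: -2.9·2 + 1.9·-1.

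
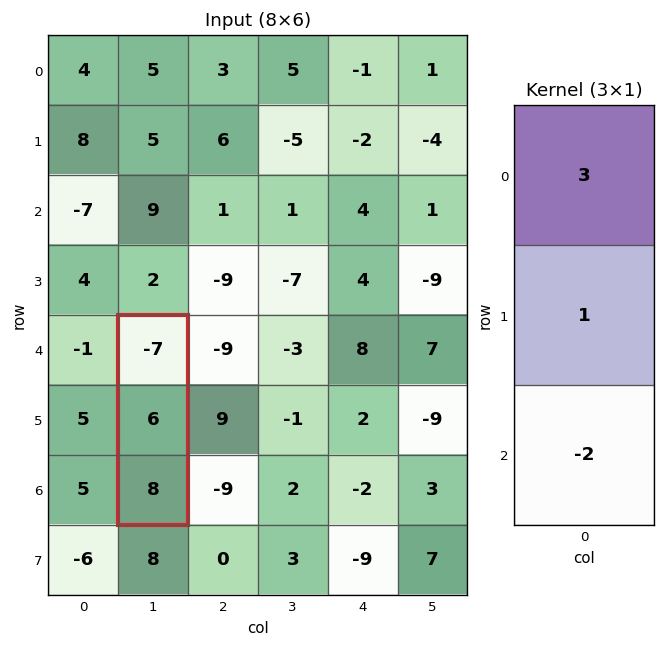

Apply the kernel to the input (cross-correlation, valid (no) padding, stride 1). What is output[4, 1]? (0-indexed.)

The receptive field on the input at this output position is [-7 / 6 / 8]. Elementwise product with the kernel and sum: -7·3 + 6·1 + 8·-2.

-31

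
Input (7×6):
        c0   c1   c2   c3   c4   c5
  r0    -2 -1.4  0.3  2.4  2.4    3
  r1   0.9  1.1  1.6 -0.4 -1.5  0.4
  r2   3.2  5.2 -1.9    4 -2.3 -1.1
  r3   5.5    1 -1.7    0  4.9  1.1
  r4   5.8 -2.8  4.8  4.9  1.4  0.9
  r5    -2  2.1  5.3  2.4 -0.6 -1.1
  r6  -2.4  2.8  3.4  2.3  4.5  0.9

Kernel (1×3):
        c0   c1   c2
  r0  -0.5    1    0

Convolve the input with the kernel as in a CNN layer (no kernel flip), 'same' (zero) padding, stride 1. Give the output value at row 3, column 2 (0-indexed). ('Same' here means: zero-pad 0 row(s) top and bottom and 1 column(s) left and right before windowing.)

-2.2

The receptive field on the zero-padded input at this output position is [1 -1.7 0]. Elementwise product with the kernel and sum: 1·-0.5 + -1.7·1.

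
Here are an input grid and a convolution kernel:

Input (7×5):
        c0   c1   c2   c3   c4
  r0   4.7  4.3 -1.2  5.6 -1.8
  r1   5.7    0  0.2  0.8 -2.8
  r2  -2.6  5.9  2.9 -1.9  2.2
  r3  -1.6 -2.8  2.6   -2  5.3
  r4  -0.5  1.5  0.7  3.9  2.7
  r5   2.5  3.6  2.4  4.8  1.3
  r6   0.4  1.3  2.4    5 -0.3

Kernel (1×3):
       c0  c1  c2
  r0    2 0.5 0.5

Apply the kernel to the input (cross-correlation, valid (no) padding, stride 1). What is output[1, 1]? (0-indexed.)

0.5

The receptive field on the input at this output position is [0 0.2 0.8]. Elementwise product with the kernel and sum: 0·2 + 0.2·0.5 + 0.8·0.5.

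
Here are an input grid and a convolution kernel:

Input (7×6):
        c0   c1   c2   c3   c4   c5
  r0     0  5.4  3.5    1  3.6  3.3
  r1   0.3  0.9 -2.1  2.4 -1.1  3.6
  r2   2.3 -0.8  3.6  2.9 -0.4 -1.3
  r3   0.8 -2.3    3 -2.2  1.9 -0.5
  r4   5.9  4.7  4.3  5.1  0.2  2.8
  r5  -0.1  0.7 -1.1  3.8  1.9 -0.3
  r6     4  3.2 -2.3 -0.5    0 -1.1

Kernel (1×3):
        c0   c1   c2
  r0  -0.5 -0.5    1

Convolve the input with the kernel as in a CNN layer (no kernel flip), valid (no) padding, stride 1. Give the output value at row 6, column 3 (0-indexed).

-0.85

The receptive field on the input at this output position is [-0.5 0 -1.1]. Elementwise product with the kernel and sum: -0.5·-0.5 + 0·-0.5 + -1.1·1.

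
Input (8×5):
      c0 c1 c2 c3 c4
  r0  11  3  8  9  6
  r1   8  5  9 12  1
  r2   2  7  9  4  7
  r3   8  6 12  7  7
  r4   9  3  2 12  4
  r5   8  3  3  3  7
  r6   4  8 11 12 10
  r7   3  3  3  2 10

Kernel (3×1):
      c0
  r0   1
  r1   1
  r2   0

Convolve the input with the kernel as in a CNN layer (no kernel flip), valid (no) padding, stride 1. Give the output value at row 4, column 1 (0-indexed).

The receptive field on the input at this output position is [3 / 3 / 8]. Elementwise product with the kernel and sum: 3·1 + 3·1.

6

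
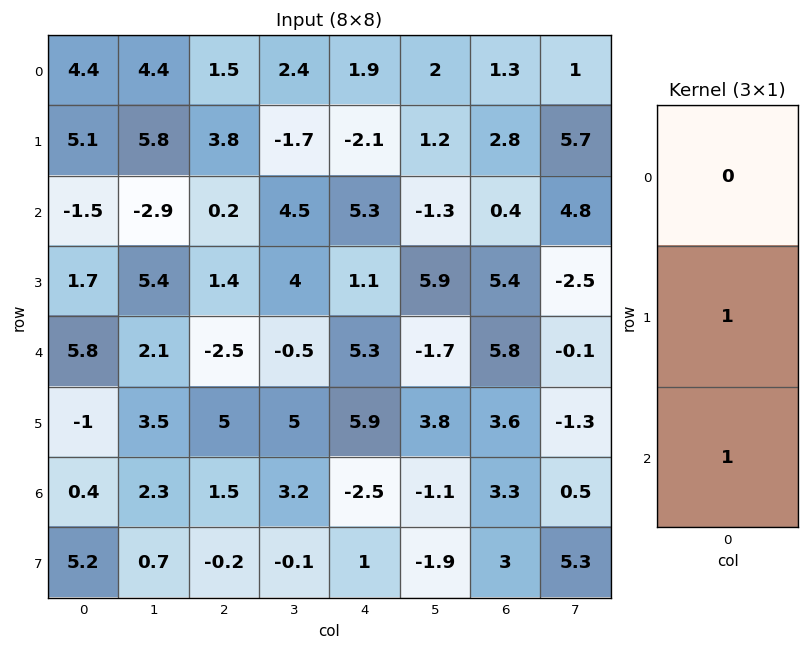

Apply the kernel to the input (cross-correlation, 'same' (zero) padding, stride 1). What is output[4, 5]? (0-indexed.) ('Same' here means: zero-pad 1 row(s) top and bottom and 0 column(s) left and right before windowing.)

2.1

The receptive field on the zero-padded input at this output position is [5.9 / -1.7 / 3.8]. Elementwise product with the kernel and sum: -1.7·1 + 3.8·1.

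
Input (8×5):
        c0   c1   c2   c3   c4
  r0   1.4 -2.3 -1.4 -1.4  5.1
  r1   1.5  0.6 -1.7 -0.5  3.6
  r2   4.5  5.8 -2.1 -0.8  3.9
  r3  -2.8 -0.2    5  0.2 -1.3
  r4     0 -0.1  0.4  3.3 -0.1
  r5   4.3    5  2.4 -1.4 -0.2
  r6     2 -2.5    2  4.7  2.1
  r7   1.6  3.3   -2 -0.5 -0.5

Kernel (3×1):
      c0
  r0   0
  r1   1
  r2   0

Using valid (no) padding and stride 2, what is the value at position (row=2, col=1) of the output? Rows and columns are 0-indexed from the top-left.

The receptive field on the input at this output position is [0.4 / 2.4 / 2]. Elementwise product with the kernel and sum: 2.4·1.

2.4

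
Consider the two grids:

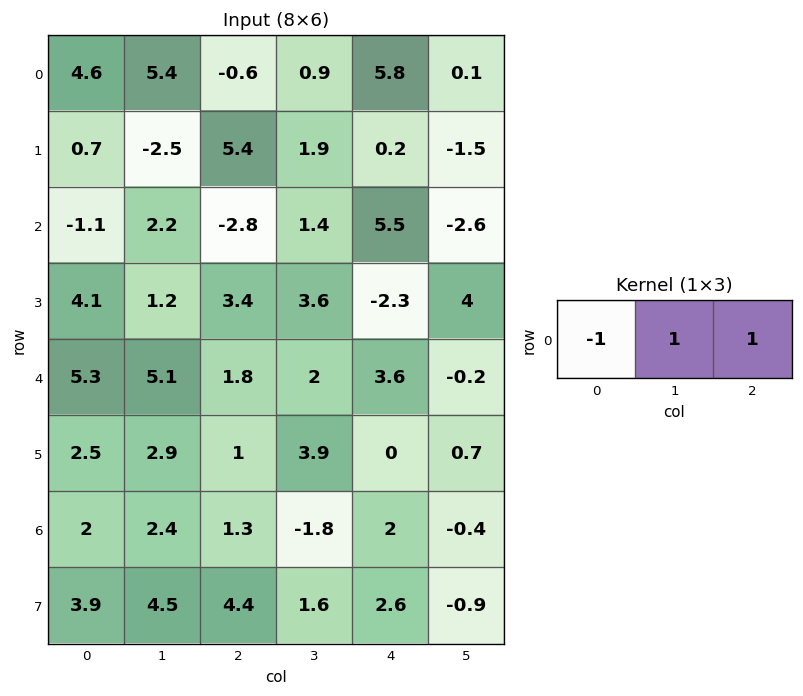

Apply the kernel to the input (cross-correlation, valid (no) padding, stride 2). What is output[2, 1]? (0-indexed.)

The receptive field on the input at this output position is [1.8 2 3.6]. Elementwise product with the kernel and sum: 1.8·-1 + 2·1 + 3.6·1.

3.8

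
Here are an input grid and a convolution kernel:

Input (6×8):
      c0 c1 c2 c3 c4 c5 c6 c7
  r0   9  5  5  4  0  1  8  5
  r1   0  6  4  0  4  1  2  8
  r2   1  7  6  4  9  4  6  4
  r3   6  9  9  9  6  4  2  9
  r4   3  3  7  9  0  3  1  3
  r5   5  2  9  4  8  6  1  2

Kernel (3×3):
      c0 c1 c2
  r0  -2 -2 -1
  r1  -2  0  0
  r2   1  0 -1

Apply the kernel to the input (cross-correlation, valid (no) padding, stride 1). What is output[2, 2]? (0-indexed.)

The receptive field on the input at this output position is [6 4 9 / 9 9 6 / 7 9 0]. Elementwise product with the kernel and sum: 6·-2 + 4·-2 + 9·-1 + 9·-2 + 7·1 + 0·-1.

-40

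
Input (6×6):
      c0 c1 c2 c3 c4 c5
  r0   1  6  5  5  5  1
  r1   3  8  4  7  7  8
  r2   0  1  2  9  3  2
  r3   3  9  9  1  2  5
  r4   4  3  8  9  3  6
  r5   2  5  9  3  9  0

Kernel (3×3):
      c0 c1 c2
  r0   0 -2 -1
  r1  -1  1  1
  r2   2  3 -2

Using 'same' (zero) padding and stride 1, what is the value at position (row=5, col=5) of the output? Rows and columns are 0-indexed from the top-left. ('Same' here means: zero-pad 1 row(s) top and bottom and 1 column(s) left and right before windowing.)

-21

The receptive field on the zero-padded input at this output position is [3 6 0 / 9 0 0 / 0 0 0]. Elementwise product with the kernel and sum: 6·-2 + 0·-1 + 9·-1 + 0·1 + 0·1 + 0·2 + 0·3 + 0·-2.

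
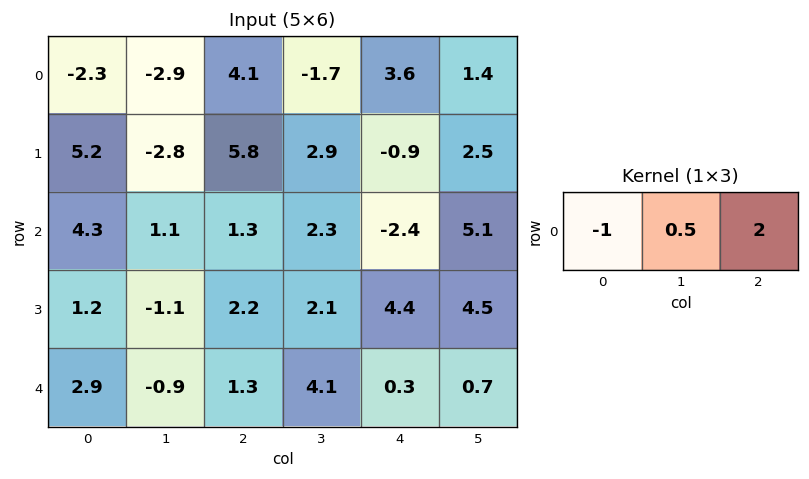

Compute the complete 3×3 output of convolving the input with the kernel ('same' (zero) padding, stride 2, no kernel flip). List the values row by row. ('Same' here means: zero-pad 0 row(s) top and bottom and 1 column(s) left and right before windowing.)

-6.95 1.55 6.3
4.35 4.15 6.7
-0.35 9.75 -2.55

Output[0,0]: The receptive field on the zero-padded input at this output position is [0 -2.3 -2.9]. Elementwise product with the kernel and sum: 0·-1 + -2.3·0.5 + -2.9·2.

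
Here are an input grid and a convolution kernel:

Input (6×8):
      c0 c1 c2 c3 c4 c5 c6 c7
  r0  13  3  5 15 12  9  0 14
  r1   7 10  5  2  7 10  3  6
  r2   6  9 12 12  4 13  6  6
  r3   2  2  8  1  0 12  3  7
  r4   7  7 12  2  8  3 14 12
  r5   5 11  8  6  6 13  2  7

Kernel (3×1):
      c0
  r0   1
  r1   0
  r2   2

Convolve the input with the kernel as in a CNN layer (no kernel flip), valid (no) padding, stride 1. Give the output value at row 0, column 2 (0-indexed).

The receptive field on the input at this output position is [5 / 5 / 12]. Elementwise product with the kernel and sum: 5·1 + 12·2.

29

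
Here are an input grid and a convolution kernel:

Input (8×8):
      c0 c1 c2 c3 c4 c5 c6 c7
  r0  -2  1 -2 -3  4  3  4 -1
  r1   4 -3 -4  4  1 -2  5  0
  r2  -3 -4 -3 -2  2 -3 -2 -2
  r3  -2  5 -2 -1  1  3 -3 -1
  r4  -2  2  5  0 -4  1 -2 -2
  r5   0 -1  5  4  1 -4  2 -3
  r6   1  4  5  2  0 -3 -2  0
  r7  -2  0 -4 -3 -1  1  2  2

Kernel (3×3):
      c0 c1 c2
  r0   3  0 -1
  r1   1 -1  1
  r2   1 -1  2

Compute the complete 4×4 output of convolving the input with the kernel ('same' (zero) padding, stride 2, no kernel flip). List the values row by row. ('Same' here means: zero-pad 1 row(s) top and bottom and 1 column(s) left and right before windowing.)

-7 9 -5 -9
14 -11 11 -5
-3 15 -6 -1
6 -8 15 -7

Output[0,0]: The receptive field on the zero-padded input at this output position is [0 0 0 / 0 -2 1 / 0 4 -3]. Elementwise product with the kernel and sum: 0·3 + 0·-1 + 0·1 + -2·-1 + 1·1 + 0·1 + 4·-1 + -3·2.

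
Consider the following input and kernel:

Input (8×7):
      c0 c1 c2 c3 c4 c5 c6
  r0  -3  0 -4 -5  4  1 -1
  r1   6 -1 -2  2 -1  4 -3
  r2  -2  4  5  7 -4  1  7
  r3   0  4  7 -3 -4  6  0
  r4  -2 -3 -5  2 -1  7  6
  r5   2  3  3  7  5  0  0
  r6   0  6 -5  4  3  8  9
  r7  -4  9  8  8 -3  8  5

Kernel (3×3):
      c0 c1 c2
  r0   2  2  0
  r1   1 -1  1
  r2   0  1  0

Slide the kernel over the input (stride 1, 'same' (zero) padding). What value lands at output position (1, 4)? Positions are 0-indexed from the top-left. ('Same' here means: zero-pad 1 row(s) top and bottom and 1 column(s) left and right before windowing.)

1

The receptive field on the zero-padded input at this output position is [-5 4 1 / 2 -1 4 / 7 -4 1]. Elementwise product with the kernel and sum: -5·2 + 4·2 + 2·1 + -1·-1 + 4·1 + -4·1.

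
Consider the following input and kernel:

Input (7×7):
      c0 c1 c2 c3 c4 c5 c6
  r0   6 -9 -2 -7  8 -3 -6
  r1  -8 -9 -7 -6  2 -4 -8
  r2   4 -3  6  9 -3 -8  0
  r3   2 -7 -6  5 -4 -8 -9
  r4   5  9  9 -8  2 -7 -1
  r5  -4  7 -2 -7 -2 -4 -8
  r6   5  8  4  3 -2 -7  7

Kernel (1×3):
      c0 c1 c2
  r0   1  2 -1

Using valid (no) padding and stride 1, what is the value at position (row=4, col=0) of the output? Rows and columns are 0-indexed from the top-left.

The receptive field on the input at this output position is [5 9 9]. Elementwise product with the kernel and sum: 5·1 + 9·2 + 9·-1.

14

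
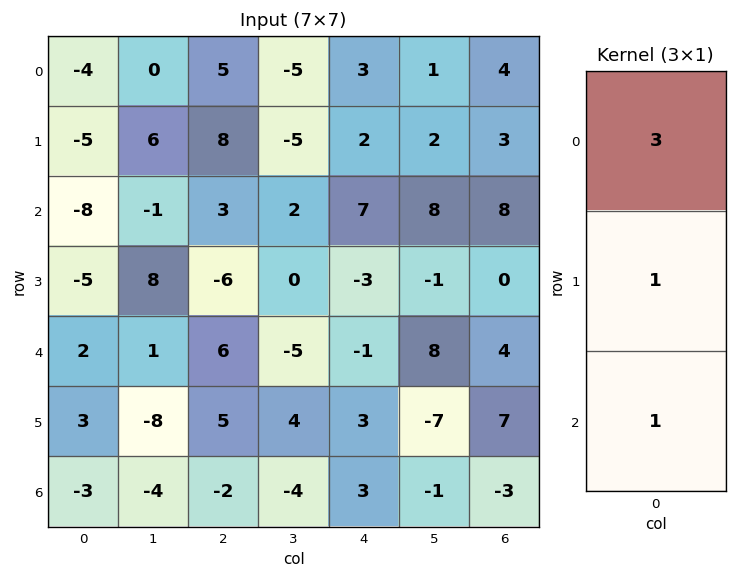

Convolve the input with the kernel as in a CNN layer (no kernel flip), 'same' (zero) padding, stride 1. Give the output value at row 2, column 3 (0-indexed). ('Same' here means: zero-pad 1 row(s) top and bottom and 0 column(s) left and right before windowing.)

-13

The receptive field on the zero-padded input at this output position is [-5 / 2 / 0]. Elementwise product with the kernel and sum: -5·3 + 2·1 + 0·1.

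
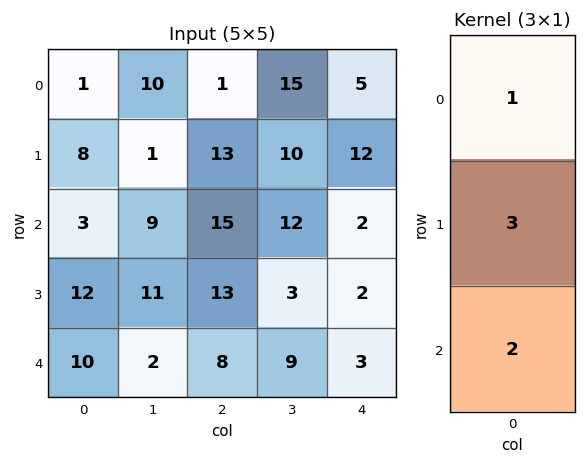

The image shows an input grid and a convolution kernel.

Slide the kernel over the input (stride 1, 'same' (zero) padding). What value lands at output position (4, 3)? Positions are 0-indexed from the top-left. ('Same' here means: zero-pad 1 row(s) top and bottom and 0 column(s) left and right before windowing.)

The receptive field on the zero-padded input at this output position is [3 / 9 / 0]. Elementwise product with the kernel and sum: 3·1 + 9·3 + 0·2.

30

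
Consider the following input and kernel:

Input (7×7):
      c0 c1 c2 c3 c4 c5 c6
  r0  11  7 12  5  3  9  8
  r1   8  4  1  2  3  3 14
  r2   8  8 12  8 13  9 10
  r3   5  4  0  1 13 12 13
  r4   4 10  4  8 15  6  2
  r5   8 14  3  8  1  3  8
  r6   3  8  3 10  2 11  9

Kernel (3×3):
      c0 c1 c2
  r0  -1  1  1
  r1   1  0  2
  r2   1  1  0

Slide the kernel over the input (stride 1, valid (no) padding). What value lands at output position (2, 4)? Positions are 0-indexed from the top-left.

66

The receptive field on the input at this output position is [13 9 10 / 13 12 13 / 15 6 2]. Elementwise product with the kernel and sum: 13·-1 + 9·1 + 10·1 + 13·1 + 13·2 + 15·1 + 6·1.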